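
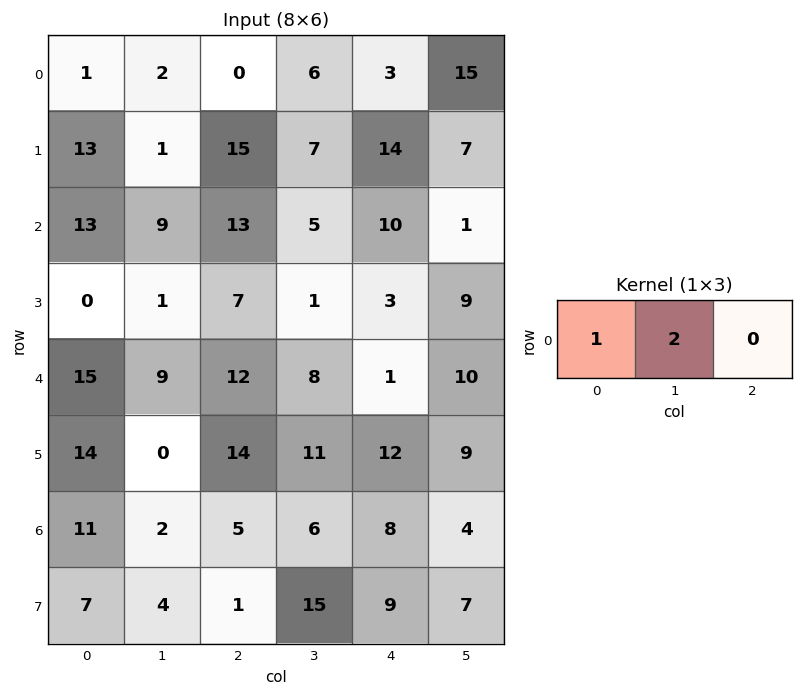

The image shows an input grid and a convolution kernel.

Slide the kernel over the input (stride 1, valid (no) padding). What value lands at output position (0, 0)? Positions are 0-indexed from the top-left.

The receptive field on the input at this output position is [1 2 0]. Elementwise product with the kernel and sum: 1·1 + 2·2.

5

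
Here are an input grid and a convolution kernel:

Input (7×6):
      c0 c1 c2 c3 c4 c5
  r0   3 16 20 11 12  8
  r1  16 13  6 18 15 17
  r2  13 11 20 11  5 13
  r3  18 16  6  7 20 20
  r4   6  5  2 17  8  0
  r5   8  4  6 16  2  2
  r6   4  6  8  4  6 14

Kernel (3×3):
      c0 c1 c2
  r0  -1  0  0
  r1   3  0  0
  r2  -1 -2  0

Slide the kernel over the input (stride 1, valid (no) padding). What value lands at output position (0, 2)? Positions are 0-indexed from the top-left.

-44

The receptive field on the input at this output position is [20 11 12 / 6 18 15 / 20 11 5]. Elementwise product with the kernel and sum: 20·-1 + 6·3 + 20·-1 + 11·-2.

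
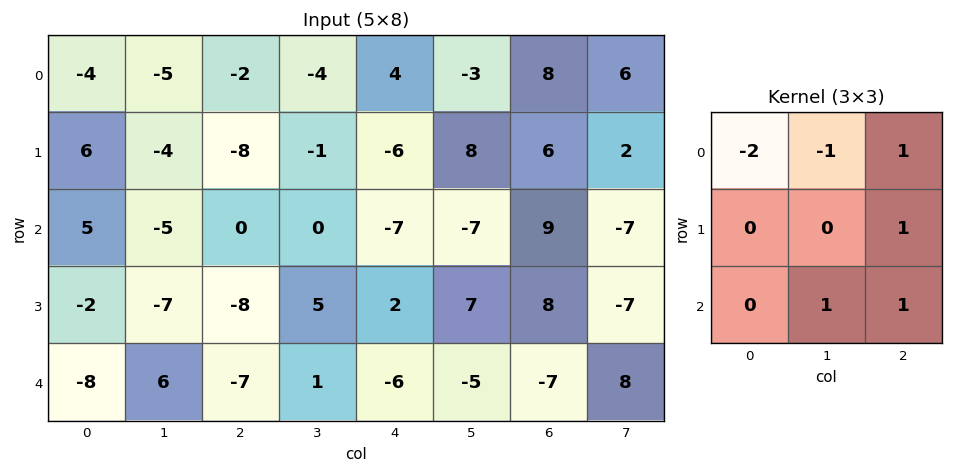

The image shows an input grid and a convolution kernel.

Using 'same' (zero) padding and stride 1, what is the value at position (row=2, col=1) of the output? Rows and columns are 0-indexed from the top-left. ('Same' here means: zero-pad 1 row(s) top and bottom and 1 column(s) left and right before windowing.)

-31

The receptive field on the zero-padded input at this output position is [6 -4 -8 / 5 -5 0 / -2 -7 -8]. Elementwise product with the kernel and sum: 6·-2 + -4·-1 + -8·1 + 0·1 + -7·1 + -8·1.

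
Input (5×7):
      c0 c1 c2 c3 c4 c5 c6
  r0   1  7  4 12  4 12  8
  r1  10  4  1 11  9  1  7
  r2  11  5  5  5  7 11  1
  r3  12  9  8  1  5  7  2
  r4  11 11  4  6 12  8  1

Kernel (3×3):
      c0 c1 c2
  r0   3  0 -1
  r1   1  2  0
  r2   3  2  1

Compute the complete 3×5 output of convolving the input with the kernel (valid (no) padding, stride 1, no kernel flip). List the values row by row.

Output[0,0]: The receptive field on the input at this output position is [1 7 4 / 10 4 1 / 11 5 5]. Elementwise product with the kernel and sum: 1·3 + 4·-1 + 10·1 + 4·2 + 11·3 + 5·2 + 5·1.

65 45 63 93 59
112 60 40 71 80
117 82 54 65 92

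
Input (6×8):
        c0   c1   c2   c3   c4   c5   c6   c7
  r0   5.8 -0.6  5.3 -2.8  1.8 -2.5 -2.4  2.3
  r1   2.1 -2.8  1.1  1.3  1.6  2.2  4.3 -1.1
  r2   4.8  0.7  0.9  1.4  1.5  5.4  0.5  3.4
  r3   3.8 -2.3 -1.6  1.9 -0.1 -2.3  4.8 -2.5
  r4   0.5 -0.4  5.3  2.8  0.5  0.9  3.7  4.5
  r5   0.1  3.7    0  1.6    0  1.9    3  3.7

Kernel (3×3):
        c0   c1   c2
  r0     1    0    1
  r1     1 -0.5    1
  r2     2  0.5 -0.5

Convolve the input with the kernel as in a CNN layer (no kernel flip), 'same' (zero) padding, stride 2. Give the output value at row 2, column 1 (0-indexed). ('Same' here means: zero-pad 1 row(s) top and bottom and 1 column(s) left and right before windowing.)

5.95

The receptive field on the zero-padded input at this output position is [-2.3 -1.6 1.9 / -0.4 5.3 2.8 / 3.7 0 1.6]. Elementwise product with the kernel and sum: -2.3·1 + 1.9·1 + -0.4·1 + 5.3·-0.5 + 2.8·1 + 3.7·2 + 0·0.5 + 1.6·-0.5.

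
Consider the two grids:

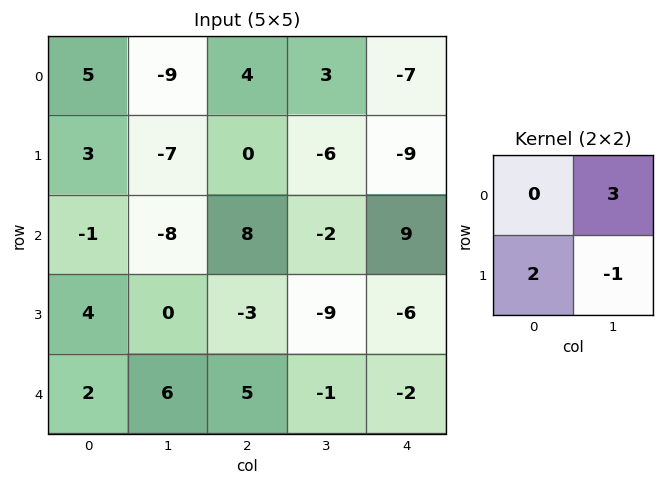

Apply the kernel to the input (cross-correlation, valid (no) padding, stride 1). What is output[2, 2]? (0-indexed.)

The receptive field on the input at this output position is [8 -2 / -3 -9]. Elementwise product with the kernel and sum: -2·3 + -3·2 + -9·-1.

-3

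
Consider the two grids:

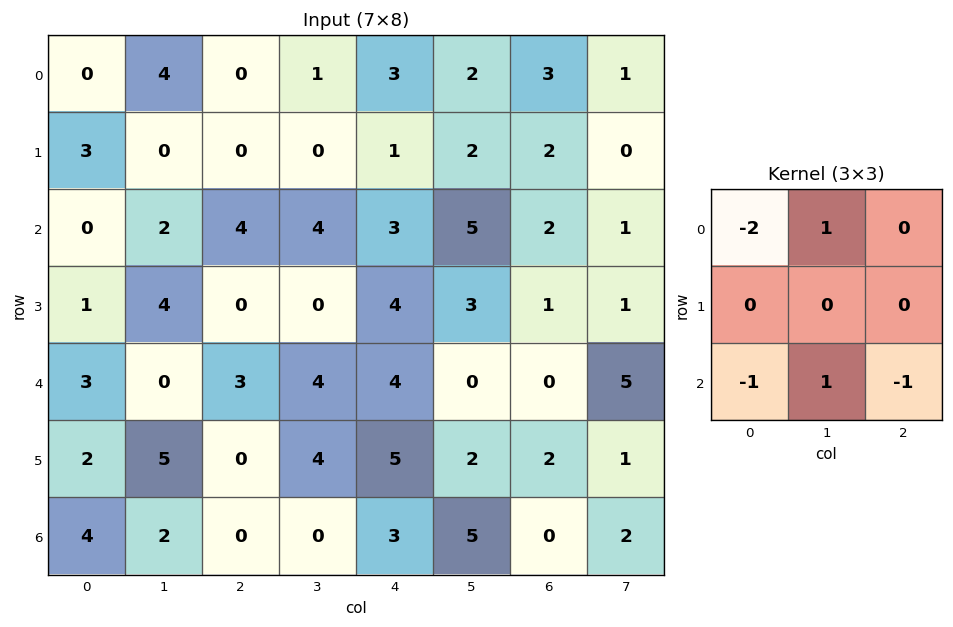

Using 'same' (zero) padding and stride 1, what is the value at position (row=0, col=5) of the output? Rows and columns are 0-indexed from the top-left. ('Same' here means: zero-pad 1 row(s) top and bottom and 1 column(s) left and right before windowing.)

The receptive field on the zero-padded input at this output position is [0 0 0 / 3 2 3 / 1 2 2]. Elementwise product with the kernel and sum: 0·-2 + 0·1 + 1·-1 + 2·1 + 2·-1.

-1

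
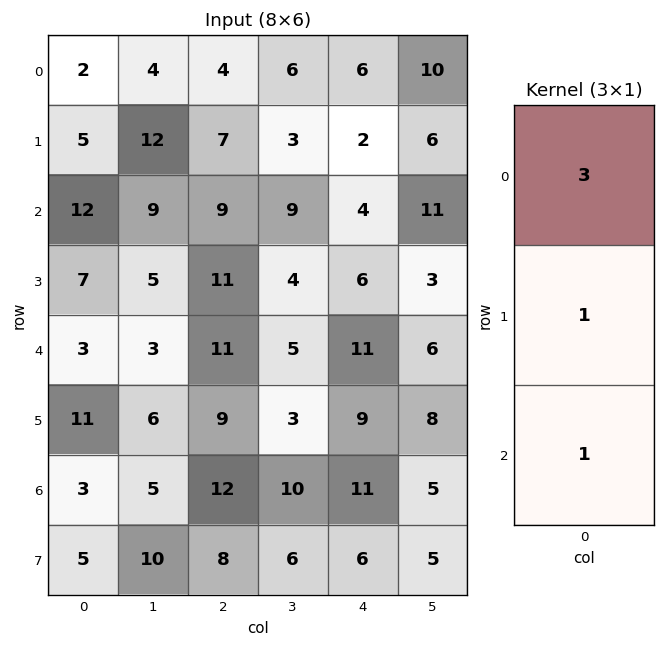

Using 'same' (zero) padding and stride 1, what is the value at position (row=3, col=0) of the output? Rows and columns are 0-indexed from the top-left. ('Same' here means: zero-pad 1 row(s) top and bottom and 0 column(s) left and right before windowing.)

The receptive field on the zero-padded input at this output position is [12 / 7 / 3]. Elementwise product with the kernel and sum: 12·3 + 7·1 + 3·1.

46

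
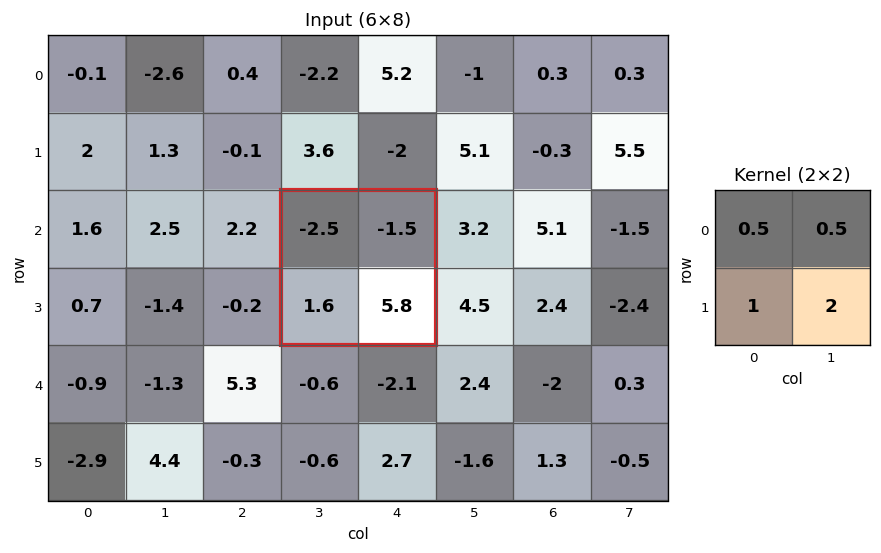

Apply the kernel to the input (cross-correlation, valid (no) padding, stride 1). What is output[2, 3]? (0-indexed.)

11.2

The receptive field on the input at this output position is [-2.5 -1.5 / 1.6 5.8]. Elementwise product with the kernel and sum: -2.5·0.5 + -1.5·0.5 + 1.6·1 + 5.8·2.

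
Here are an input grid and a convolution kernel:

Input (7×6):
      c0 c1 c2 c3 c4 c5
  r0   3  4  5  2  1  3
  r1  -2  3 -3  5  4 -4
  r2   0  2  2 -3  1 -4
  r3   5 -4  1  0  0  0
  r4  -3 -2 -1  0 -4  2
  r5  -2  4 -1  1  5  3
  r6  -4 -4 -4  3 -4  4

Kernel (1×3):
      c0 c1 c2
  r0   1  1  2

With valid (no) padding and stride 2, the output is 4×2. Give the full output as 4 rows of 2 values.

17 9
6 1
-7 -9
-16 -9

Output[0,0]: The receptive field on the input at this output position is [3 4 5]. Elementwise product with the kernel and sum: 3·1 + 4·1 + 5·2.
Output[0,1]: The receptive field on the input at this output position is [5 2 1]. Elementwise product with the kernel and sum: 5·1 + 2·1 + 1·2.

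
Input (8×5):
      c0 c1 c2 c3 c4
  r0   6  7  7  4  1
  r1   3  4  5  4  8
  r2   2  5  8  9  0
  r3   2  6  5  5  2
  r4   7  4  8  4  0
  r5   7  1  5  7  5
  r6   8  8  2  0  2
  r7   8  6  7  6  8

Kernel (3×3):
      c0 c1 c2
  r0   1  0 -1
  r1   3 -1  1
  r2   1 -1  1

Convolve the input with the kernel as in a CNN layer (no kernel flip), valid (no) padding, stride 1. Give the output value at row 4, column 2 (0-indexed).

25

The receptive field on the input at this output position is [8 4 0 / 5 7 5 / 2 0 2]. Elementwise product with the kernel and sum: 8·1 + 0·-1 + 5·3 + 7·-1 + 5·1 + 2·1 + 0·-1 + 2·1.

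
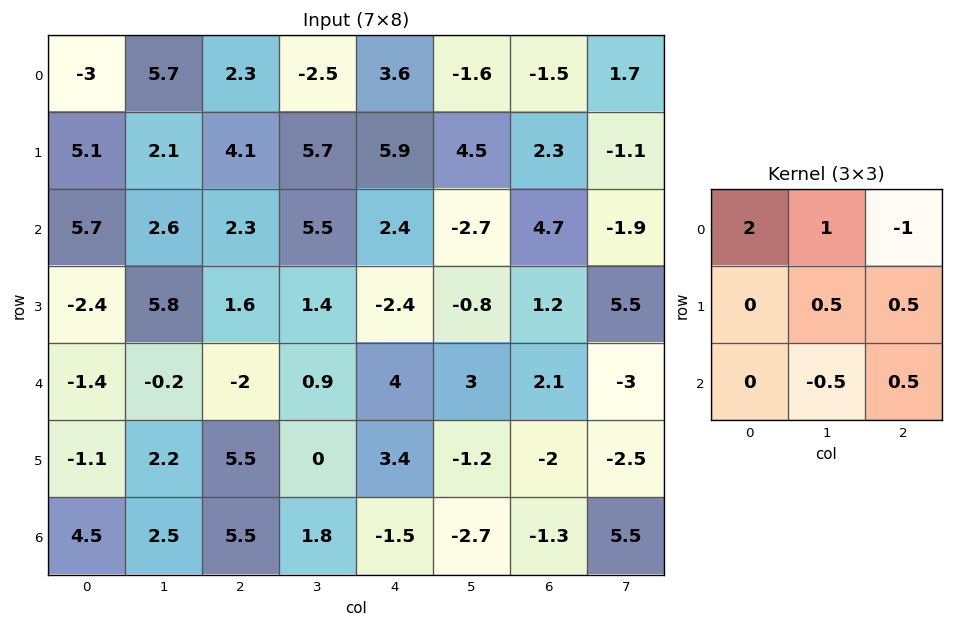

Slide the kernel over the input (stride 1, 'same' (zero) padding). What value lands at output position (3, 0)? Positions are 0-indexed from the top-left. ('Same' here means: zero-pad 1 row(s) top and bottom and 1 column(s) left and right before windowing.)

The receptive field on the zero-padded input at this output position is [0 5.7 2.6 / 0 -2.4 5.8 / 0 -1.4 -0.2]. Elementwise product with the kernel and sum: 0·2 + 5.7·1 + 2.6·-1 + -2.4·0.5 + 5.8·0.5 + -1.4·-0.5 + -0.2·0.5.

5.4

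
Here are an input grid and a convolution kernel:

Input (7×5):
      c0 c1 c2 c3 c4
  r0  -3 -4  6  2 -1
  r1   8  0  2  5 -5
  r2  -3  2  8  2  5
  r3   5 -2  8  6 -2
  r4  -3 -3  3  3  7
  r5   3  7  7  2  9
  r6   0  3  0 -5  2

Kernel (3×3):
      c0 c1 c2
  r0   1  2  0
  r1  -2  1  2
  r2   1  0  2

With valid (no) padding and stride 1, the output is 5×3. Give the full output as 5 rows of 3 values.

Output[0,0]: The receptive field on the input at this output position is [-3 -4 6 / 8 0 2 / -3 2 8]. Elementwise product with the kernel and sum: -3·1 + -4·2 + 8·-2 + 0·1 + 2·2 + -3·1 + 8·2.
Output[0,1]: The receptive field on the input at this output position is [-4 6 2 / 0 2 5 / 2 8 2]. Elementwise product with the kernel and sum: -4·1 + 6·2 + 0·-2 + 2·1 + 5·2 + 2·1 + 2·2.

-10 26 19
53 22 12
8 45 15
27 40 56
6 -7 19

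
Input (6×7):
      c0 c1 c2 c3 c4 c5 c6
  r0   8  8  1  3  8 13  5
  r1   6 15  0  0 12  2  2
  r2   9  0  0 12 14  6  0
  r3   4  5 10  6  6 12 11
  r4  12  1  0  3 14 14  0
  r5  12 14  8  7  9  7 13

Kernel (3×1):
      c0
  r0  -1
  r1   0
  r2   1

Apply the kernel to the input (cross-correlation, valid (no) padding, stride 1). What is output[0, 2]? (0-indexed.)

-1

The receptive field on the input at this output position is [1 / 0 / 0]. Elementwise product with the kernel and sum: 1·-1 + 0·1.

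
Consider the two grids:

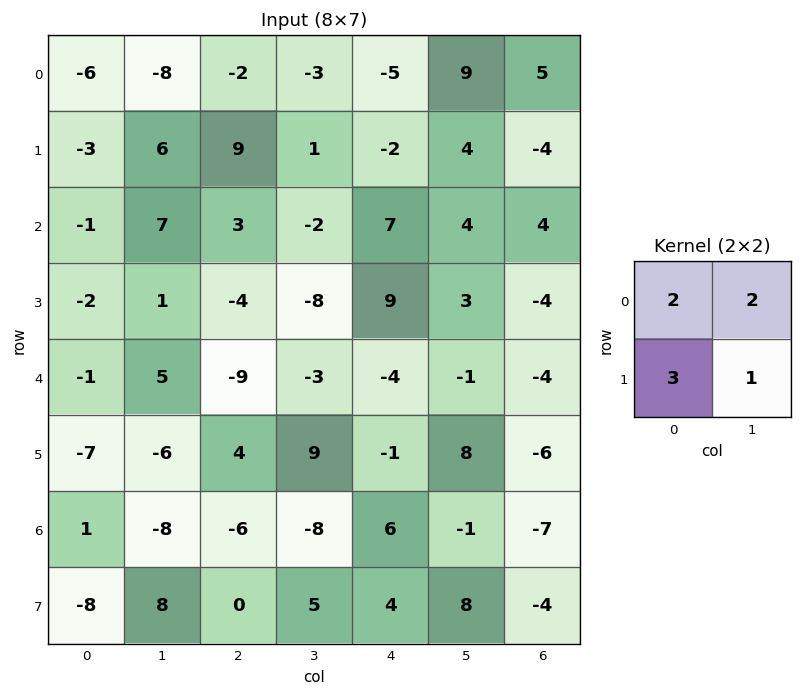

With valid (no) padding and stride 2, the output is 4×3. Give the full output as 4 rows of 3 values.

Output[0,0]: The receptive field on the input at this output position is [-6 -8 / -3 6]. Elementwise product with the kernel and sum: -6·2 + -8·2 + -3·3 + 6·1.

-31 18 6
7 -18 52
-19 -3 -5
-30 -23 30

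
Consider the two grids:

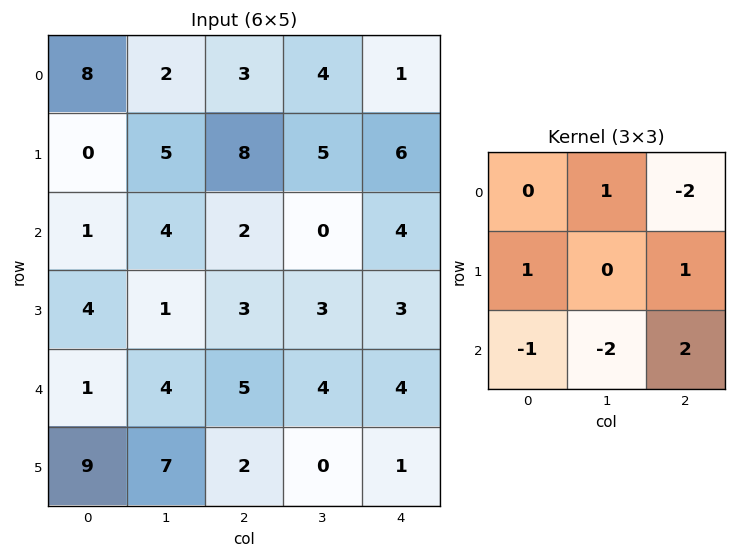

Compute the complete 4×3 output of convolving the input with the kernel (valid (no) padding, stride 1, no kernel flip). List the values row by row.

-1 -3 22
-8 1 -4
8 0 -7
-18 -6 6

Output[0,0]: The receptive field on the input at this output position is [8 2 3 / 0 5 8 / 1 4 2]. Elementwise product with the kernel and sum: 2·1 + 3·-2 + 0·1 + 8·1 + 1·-1 + 4·-2 + 2·2.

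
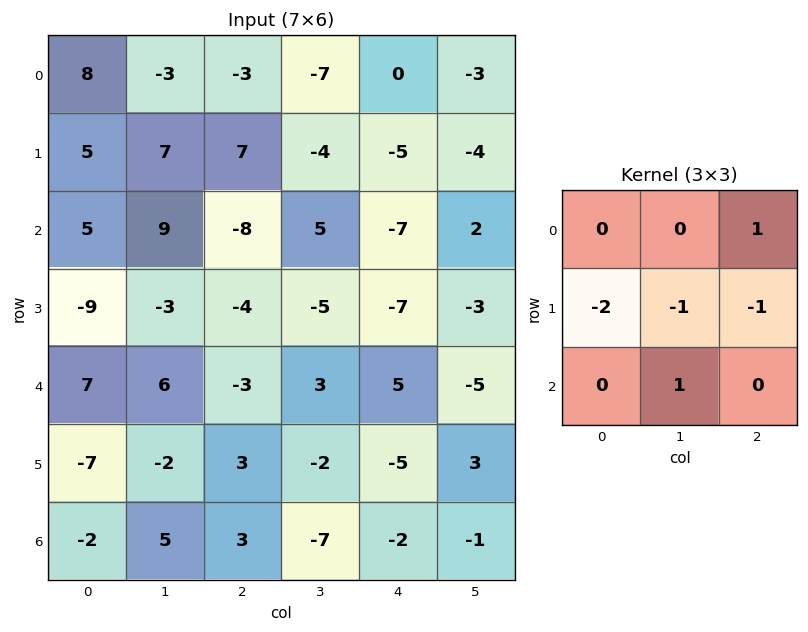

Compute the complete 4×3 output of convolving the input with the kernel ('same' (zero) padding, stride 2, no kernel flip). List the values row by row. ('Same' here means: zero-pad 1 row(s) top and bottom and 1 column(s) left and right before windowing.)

0 23 12
-16 -23 -16
-23 -14 -14
-5 -8 20

Output[0,0]: The receptive field on the zero-padded input at this output position is [0 0 0 / 0 8 -3 / 0 5 7]. Elementwise product with the kernel and sum: 0·1 + 0·-2 + 8·-1 + -3·-1 + 5·1.
Output[0,1]: The receptive field on the zero-padded input at this output position is [0 0 0 / -3 -3 -7 / 7 7 -4]. Elementwise product with the kernel and sum: 0·1 + -3·-2 + -3·-1 + -7·-1 + 7·1.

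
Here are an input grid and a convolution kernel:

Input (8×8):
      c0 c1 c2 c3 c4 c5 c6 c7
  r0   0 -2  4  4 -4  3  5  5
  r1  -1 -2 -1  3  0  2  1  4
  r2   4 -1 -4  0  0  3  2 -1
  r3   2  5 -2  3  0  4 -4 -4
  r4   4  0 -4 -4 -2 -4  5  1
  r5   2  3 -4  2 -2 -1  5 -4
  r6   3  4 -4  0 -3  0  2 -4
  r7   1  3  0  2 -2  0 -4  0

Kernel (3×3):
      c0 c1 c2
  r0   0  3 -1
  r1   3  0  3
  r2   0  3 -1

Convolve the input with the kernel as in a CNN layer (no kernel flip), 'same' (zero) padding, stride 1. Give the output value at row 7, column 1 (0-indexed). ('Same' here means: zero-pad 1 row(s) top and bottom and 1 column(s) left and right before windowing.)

19

The receptive field on the zero-padded input at this output position is [3 4 -4 / 1 3 0 / 0 0 0]. Elementwise product with the kernel and sum: 4·3 + -4·-1 + 1·3 + 0·3 + 0·3 + 0·-1.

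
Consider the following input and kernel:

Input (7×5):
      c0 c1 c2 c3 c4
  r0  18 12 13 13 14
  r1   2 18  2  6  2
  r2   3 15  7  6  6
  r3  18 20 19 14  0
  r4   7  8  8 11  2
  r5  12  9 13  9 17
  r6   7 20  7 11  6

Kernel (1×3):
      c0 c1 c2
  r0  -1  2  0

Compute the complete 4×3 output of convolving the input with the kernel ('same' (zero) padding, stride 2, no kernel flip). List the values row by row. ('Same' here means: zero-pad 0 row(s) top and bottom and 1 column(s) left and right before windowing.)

Output[0,0]: The receptive field on the zero-padded input at this output position is [0 18 12]. Elementwise product with the kernel and sum: 0·-1 + 18·2.
Output[0,1]: The receptive field on the zero-padded input at this output position is [12 13 13]. Elementwise product with the kernel and sum: 12·-1 + 13·2.

36 14 15
6 -1 6
14 8 -7
14 -6 1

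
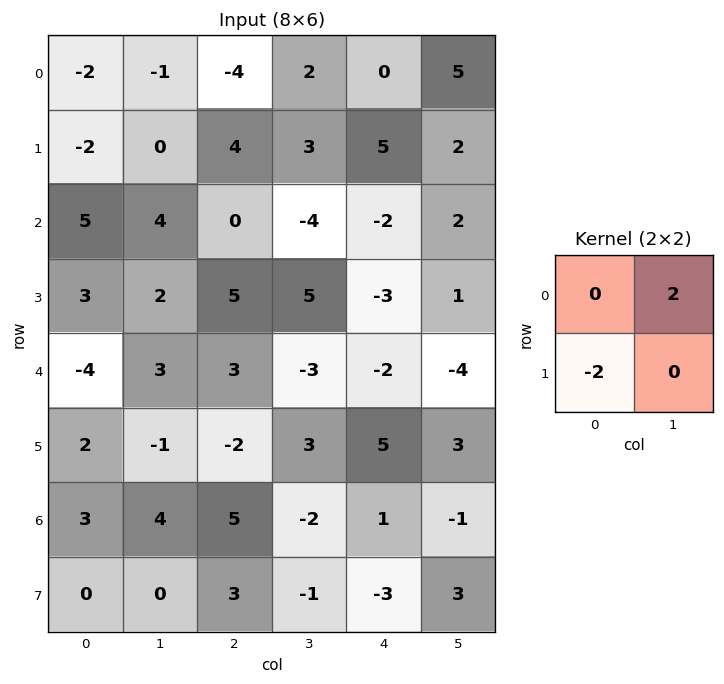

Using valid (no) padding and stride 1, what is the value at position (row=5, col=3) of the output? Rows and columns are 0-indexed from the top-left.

14

The receptive field on the input at this output position is [3 5 / -2 1]. Elementwise product with the kernel and sum: 5·2 + -2·-2.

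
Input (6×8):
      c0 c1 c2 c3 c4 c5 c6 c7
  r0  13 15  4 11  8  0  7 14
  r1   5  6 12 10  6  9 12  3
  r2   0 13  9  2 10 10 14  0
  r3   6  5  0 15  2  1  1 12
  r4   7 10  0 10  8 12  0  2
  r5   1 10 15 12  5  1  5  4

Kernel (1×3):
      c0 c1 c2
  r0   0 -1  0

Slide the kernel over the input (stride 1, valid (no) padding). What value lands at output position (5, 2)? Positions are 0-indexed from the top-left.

-12

The receptive field on the input at this output position is [15 12 5]. Elementwise product with the kernel and sum: 12·-1.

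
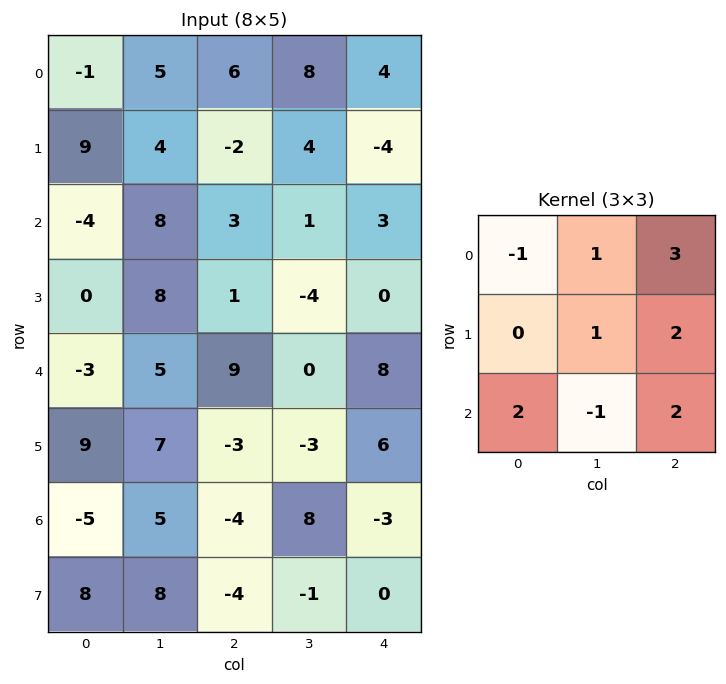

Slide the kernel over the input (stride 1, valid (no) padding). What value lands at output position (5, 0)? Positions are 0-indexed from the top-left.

The receptive field on the input at this output position is [9 7 -3 / -5 5 -4 / 8 8 -4]. Elementwise product with the kernel and sum: 9·-1 + 7·1 + -3·3 + 5·1 + -4·2 + 8·2 + 8·-1 + -4·2.

-14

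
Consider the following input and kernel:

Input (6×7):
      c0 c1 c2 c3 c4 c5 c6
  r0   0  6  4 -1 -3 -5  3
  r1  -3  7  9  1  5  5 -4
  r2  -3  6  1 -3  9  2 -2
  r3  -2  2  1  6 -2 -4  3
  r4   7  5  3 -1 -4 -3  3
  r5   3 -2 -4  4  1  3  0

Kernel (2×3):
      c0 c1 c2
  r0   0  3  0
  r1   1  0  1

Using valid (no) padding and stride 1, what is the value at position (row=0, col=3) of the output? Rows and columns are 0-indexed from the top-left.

-3

The receptive field on the input at this output position is [-1 -3 -5 / 1 5 5]. Elementwise product with the kernel and sum: -3·3 + 1·1 + 5·1.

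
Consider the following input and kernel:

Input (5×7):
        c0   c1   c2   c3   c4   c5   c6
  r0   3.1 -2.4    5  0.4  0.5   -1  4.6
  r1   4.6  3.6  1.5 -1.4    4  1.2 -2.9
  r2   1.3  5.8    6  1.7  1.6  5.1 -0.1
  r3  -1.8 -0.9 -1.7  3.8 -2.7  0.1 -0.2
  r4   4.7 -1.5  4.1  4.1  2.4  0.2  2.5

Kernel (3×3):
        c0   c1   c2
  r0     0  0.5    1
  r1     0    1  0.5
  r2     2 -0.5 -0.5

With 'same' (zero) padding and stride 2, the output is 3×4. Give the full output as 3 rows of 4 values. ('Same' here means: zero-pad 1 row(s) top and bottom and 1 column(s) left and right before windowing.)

Output[0,0]: The receptive field on the zero-padded input at this output position is [0 0 0 / 0 3.1 -2.4 / 0 4.6 3.6]. Elementwise product with the kernel and sum: 0·0.5 + 0·1 + 3.1·1 + -2.4·0.5 + 0·2 + 4.6·-0.5 + 3.6·-0.5.
Output[0,1]: The receptive field on the zero-padded input at this output position is [0 0 0 / -2.4 5 0.4 / 3.6 1.5 -1.4]. Elementwise product with the kernel and sum: 0·0.5 + 0·1 + 5·1 + 0.4·0.5 + 3.6·2 + 1.5·-0.5 + -1.4·-0.5.

-2.2 12.35 -5.4 8.45
11.45 3.35 16.25 -1.25
2.15 9.1 1.25 2.4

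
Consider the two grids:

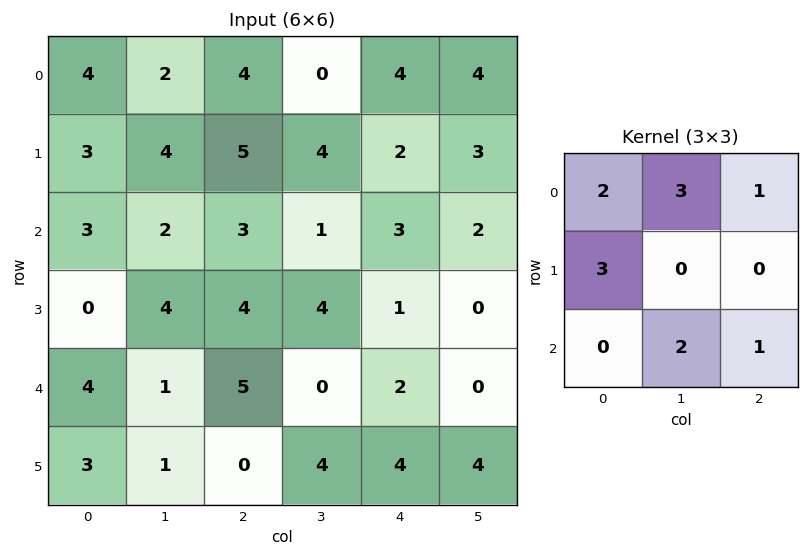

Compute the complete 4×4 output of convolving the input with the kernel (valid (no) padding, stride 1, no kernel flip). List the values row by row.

34 35 32 36
44 45 42 22
22 36 26 29
30 31 48 23

Output[0,0]: The receptive field on the input at this output position is [4 2 4 / 3 4 5 / 3 2 3]. Elementwise product with the kernel and sum: 4·2 + 2·3 + 4·1 + 3·3 + 2·2 + 3·1.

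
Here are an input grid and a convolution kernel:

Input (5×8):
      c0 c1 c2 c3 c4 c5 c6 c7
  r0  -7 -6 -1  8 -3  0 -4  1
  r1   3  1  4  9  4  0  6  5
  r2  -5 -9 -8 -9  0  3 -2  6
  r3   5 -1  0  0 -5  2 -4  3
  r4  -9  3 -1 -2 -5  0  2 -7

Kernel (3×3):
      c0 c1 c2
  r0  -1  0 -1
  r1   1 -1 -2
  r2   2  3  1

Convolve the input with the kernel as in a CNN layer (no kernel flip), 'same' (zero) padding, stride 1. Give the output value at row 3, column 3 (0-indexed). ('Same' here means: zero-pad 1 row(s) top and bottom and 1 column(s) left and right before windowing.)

5

The receptive field on the zero-padded input at this output position is [-8 -9 0 / 0 0 -5 / -1 -2 -5]. Elementwise product with the kernel and sum: -8·-1 + 0·-1 + 0·1 + 0·-1 + -5·-2 + -1·2 + -2·3 + -5·1.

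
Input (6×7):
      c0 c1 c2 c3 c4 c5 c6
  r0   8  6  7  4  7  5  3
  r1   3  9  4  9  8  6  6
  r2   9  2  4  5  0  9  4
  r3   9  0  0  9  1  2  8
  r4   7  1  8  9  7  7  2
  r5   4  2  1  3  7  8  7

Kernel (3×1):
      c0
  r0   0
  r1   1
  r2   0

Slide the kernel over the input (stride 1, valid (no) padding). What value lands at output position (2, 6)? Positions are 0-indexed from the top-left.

The receptive field on the input at this output position is [4 / 8 / 2]. Elementwise product with the kernel and sum: 8·1.

8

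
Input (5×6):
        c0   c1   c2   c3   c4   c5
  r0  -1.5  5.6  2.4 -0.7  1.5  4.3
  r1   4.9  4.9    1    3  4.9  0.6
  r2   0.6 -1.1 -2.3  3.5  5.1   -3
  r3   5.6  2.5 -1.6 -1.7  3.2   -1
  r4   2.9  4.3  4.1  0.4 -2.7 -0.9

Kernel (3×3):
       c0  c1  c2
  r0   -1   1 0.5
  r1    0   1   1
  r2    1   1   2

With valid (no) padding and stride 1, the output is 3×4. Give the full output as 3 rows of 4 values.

Output[0,0]: The receptive field on the input at this output position is [-1.5 5.6 2.4 / 4.9 4.9 1 / 0.6 -1.1 -2.3]. Elementwise product with the kernel and sum: -1.5·-1 + 5.6·1 + 2.4·0.5 + 4.9·1 + 1·1 + 0.6·1 + -1.1·1 + -2.3·2.
Output[0,1]: The receptive field on the input at this output position is [5.6 2.4 -0.7 / 4.9 1 3 / -1.1 -2.3 3.5]. Elementwise product with the kernel and sum: 5.6·-1 + 2.4·1 + -0.7·0.5 + 1·1 + 3·1 + -1.1·1 + -2.3·1 + 3.5·2.

9.1 4.05 16.95 12.45
2 -3.7 16.15 3.8
13.45 6.45 8.95 -1.8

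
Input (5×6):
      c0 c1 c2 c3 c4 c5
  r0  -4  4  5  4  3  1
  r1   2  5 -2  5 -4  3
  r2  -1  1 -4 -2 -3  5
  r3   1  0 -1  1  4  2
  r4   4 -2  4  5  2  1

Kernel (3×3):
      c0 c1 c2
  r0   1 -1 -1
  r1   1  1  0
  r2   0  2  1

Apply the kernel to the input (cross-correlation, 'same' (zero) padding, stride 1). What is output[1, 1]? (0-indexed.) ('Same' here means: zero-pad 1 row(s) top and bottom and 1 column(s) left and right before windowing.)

The receptive field on the zero-padded input at this output position is [-4 4 5 / 2 5 -2 / -1 1 -4]. Elementwise product with the kernel and sum: -4·1 + 4·-1 + 5·-1 + 2·1 + 5·1 + 1·2 + -4·1.

-8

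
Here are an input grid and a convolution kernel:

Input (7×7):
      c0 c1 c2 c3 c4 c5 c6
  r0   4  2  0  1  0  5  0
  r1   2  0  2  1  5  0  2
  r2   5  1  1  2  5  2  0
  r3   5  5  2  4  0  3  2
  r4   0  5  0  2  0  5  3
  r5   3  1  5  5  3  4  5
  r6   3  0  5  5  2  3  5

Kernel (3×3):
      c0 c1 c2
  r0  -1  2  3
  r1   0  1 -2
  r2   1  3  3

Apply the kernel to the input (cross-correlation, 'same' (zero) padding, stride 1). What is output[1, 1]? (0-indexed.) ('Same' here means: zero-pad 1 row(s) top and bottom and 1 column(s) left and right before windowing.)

The receptive field on the zero-padded input at this output position is [4 2 0 / 2 0 2 / 5 1 1]. Elementwise product with the kernel and sum: 4·-1 + 2·2 + 0·3 + 0·1 + 2·-2 + 5·1 + 1·3 + 1·3.

7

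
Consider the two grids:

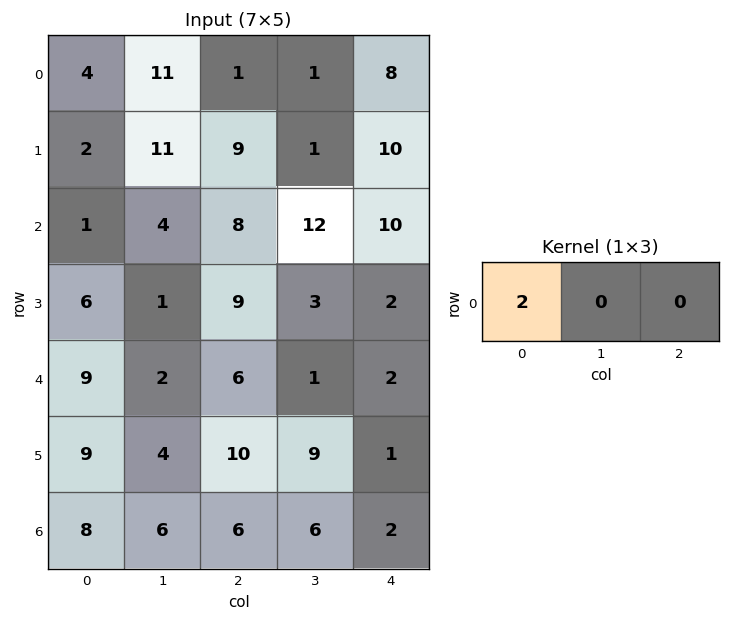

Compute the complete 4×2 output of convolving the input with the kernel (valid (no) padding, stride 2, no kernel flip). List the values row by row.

8 2
2 16
18 12
16 12

Output[0,0]: The receptive field on the input at this output position is [4 11 1]. Elementwise product with the kernel and sum: 4·2.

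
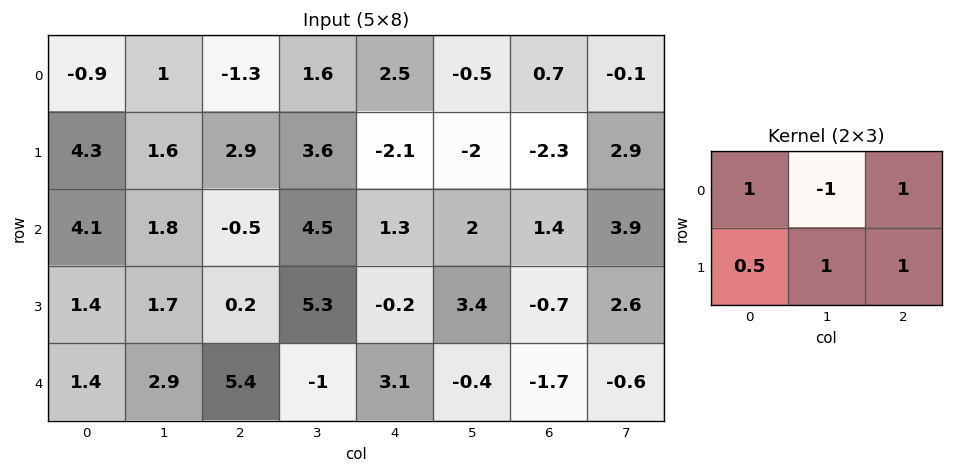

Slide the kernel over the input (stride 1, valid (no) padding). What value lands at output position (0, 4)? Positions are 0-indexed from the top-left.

The receptive field on the input at this output position is [2.5 -0.5 0.7 / -2.1 -2 -2.3]. Elementwise product with the kernel and sum: 2.5·1 + -0.5·-1 + 0.7·1 + -2.1·0.5 + -2·1 + -2.3·1.

-1.65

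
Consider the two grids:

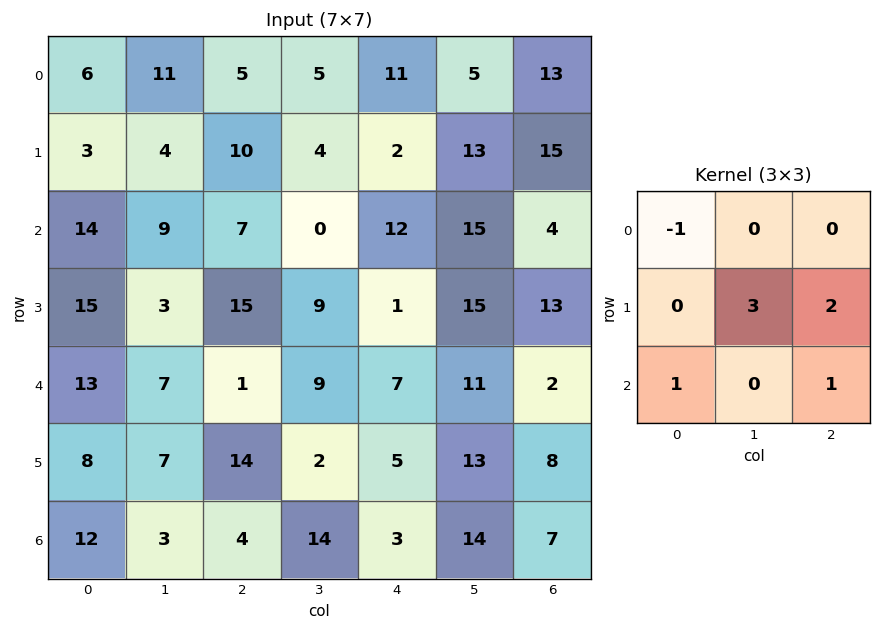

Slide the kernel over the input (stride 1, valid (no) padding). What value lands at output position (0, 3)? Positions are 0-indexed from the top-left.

The receptive field on the input at this output position is [5 11 5 / 4 2 13 / 0 12 15]. Elementwise product with the kernel and sum: 5·-1 + 2·3 + 13·2 + 0·1 + 15·1.

42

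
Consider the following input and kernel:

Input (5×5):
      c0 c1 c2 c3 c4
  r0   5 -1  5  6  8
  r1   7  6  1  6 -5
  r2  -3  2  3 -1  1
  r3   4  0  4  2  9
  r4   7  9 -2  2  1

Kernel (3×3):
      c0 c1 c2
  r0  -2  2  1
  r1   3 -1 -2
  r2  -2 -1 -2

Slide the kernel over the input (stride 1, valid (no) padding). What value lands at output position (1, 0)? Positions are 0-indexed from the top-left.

-34

The receptive field on the input at this output position is [7 6 1 / -3 2 3 / 4 0 4]. Elementwise product with the kernel and sum: 7·-2 + 6·2 + 1·1 + -3·3 + 2·-1 + 3·-2 + 4·-2 + 0·-1 + 4·-2.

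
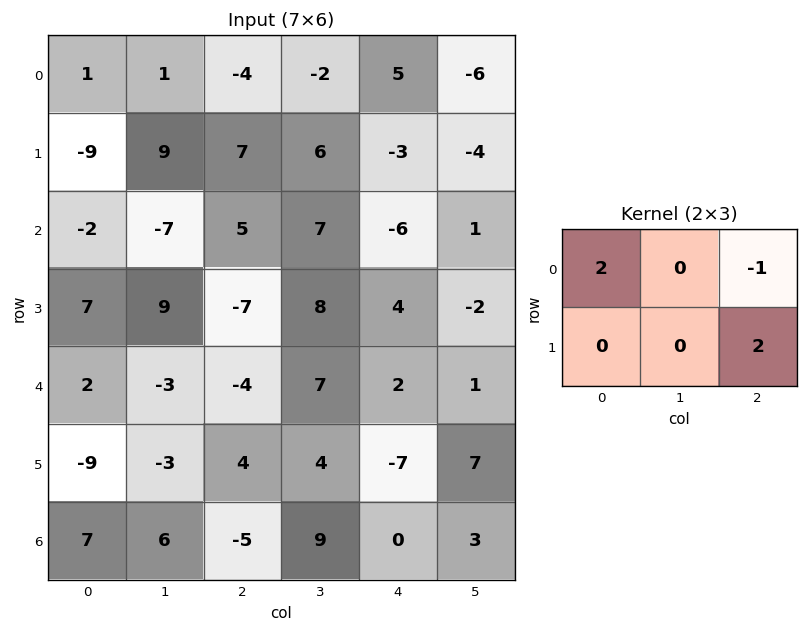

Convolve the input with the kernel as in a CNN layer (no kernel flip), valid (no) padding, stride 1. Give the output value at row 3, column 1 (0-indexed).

The receptive field on the input at this output position is [9 -7 8 / -3 -4 7]. Elementwise product with the kernel and sum: 9·2 + 8·-1 + 7·2.

24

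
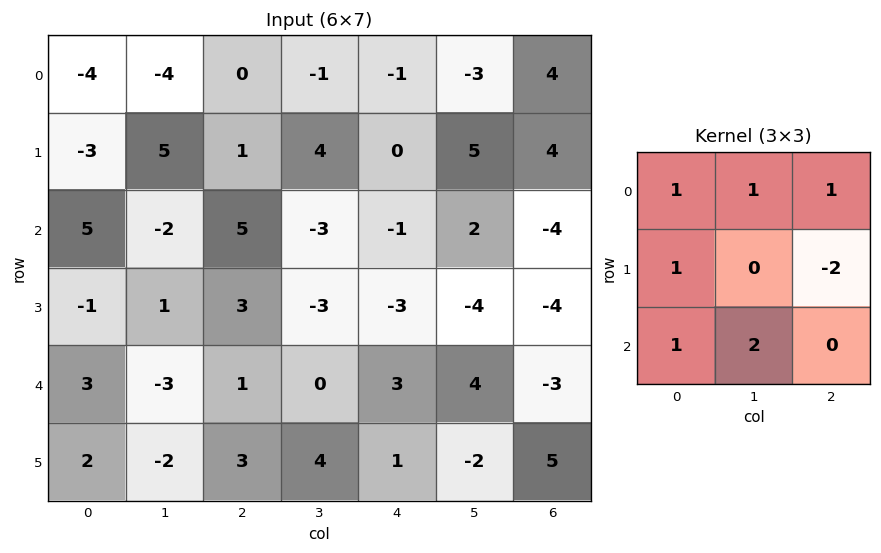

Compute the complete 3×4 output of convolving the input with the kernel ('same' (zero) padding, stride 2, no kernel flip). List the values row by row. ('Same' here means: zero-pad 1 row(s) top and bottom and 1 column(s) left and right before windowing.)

2 5 9 10
4 21 -7 -1
10 2 -12 4

Output[0,0]: The receptive field on the zero-padded input at this output position is [0 0 0 / 0 -4 -4 / 0 -3 5]. Elementwise product with the kernel and sum: 0·1 + 0·1 + 0·1 + 0·1 + -4·-2 + 0·1 + -3·2.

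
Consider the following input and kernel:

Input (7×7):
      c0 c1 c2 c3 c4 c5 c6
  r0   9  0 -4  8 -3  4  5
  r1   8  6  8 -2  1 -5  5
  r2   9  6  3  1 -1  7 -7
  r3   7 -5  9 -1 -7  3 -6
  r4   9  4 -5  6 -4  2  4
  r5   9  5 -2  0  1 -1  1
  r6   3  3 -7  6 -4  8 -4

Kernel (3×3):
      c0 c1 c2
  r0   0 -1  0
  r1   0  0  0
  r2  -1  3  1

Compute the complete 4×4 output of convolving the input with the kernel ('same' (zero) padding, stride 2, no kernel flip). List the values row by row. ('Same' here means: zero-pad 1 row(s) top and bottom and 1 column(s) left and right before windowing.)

Output[0,0]: The receptive field on the zero-padded input at this output position is [0 0 0 / 0 9 0 / 0 8 6]. Elementwise product with the kernel and sum: 0·-1 + 0·-1 + 8·3 + 6·1.

30 16 0 20
8 23 -18 -26
25 -20 9 10
-9 2 -1 -1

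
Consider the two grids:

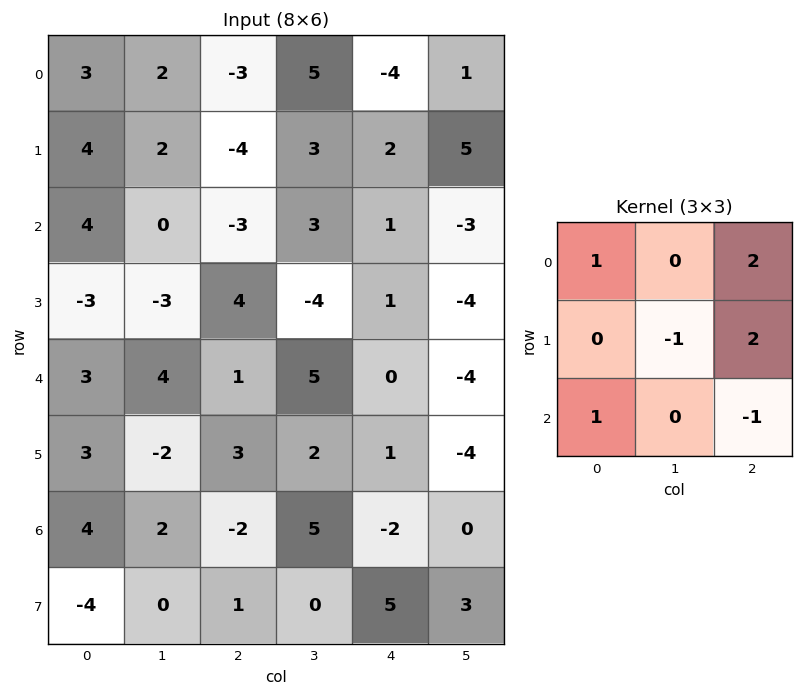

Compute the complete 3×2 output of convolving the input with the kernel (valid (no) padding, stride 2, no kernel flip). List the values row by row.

Output[0,0]: The receptive field on the input at this output position is [3 2 -3 / 4 2 -4 / 4 0 -3]. Elementwise product with the kernel and sum: 3·1 + -3·2 + 2·-1 + -4·2 + 4·1 + -3·-1.

-6 -14
11 6
19 1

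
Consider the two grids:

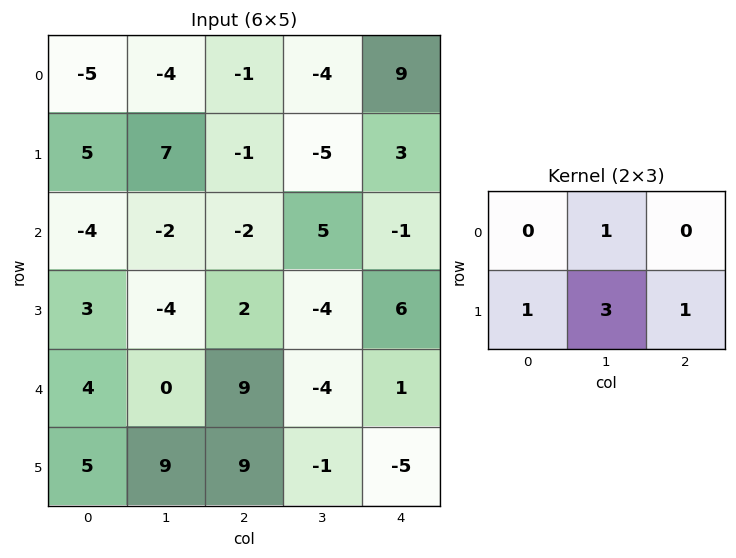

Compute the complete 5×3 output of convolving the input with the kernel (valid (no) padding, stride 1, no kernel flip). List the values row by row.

Output[0,0]: The receptive field on the input at this output position is [-5 -4 -1 / 5 7 -1]. Elementwise product with the kernel and sum: -4·1 + 5·1 + 7·3 + -1·1.
Output[0,1]: The receptive field on the input at this output position is [-4 -1 -4 / 7 -1 -5]. Elementwise product with the kernel and sum: -1·1 + 7·1 + -1·3 + -5·1.

21 -2 -17
-5 -4 7
-9 -4 1
9 25 -6
41 44 -3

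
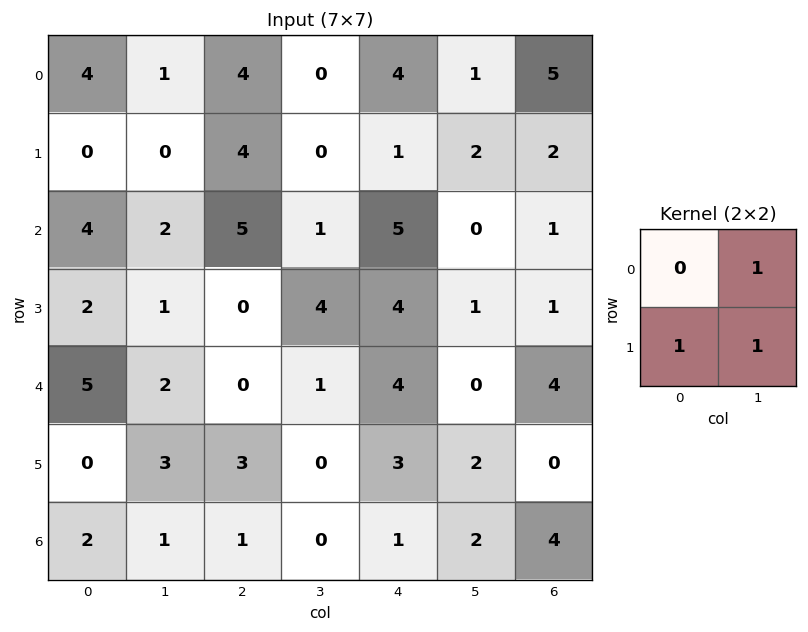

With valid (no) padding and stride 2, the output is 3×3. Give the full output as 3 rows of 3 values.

1 4 4
5 5 5
5 4 5

Output[0,0]: The receptive field on the input at this output position is [4 1 / 0 0]. Elementwise product with the kernel and sum: 1·1 + 0·1 + 0·1.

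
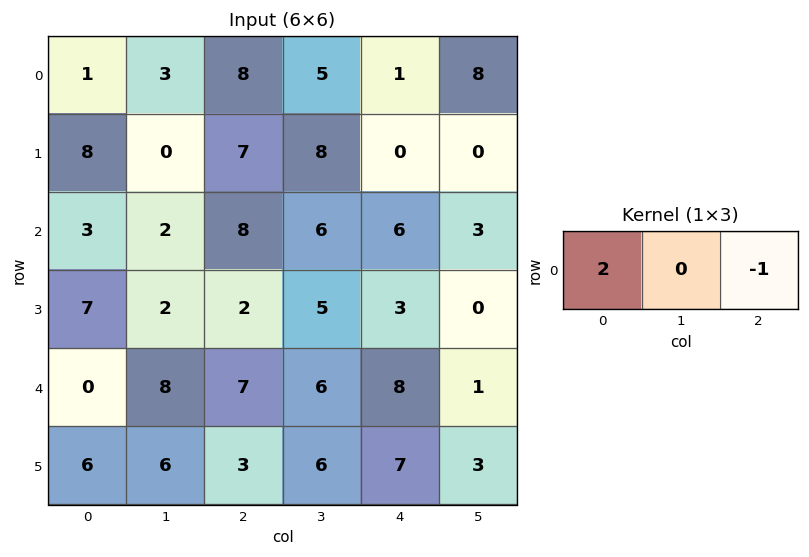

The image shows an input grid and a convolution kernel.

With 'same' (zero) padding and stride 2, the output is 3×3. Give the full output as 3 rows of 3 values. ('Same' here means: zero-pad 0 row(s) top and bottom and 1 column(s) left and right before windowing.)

Output[0,0]: The receptive field on the zero-padded input at this output position is [0 1 3]. Elementwise product with the kernel and sum: 0·2 + 3·-1.

-3 1 2
-2 -2 9
-8 10 11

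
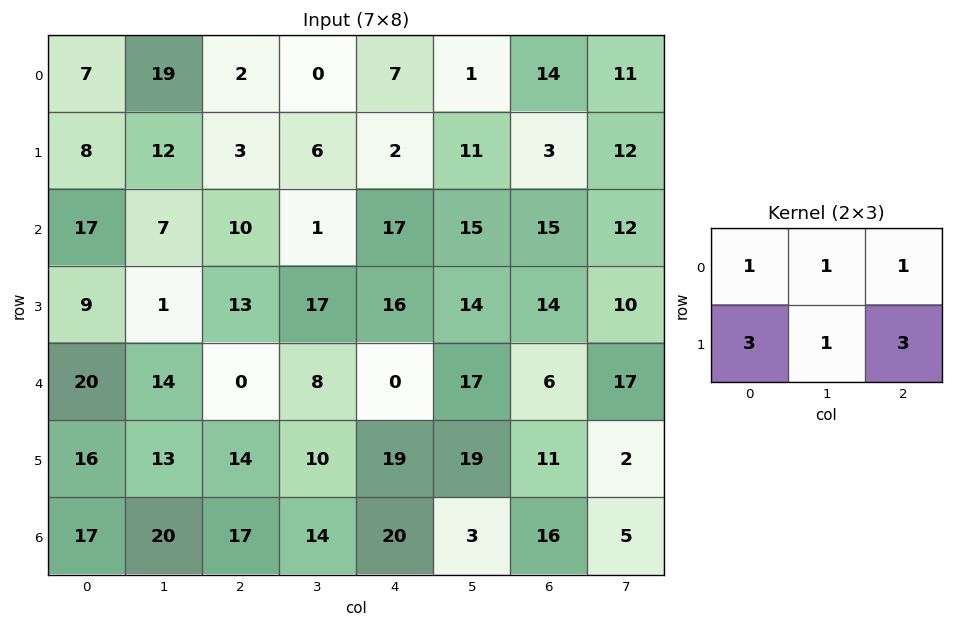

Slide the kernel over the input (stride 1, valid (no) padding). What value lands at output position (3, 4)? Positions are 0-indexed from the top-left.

79

The receptive field on the input at this output position is [16 14 14 / 0 17 6]. Elementwise product with the kernel and sum: 16·1 + 14·1 + 14·1 + 0·3 + 17·1 + 6·3.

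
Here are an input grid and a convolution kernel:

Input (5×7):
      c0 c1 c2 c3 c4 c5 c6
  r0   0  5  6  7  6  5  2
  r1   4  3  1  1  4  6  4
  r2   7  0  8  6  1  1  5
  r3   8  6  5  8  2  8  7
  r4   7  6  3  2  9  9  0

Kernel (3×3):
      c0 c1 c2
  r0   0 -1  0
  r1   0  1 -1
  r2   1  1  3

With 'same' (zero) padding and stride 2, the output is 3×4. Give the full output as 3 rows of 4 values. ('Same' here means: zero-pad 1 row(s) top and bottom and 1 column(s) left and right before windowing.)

8 6 24 12
29 36 30 16
-7 -4 -2 -7

Output[0,0]: The receptive field on the zero-padded input at this output position is [0 0 0 / 0 0 5 / 0 4 3]. Elementwise product with the kernel and sum: 0·-1 + 0·1 + 5·-1 + 0·1 + 4·1 + 3·3.
Output[0,1]: The receptive field on the zero-padded input at this output position is [0 0 0 / 5 6 7 / 3 1 1]. Elementwise product with the kernel and sum: 0·-1 + 6·1 + 7·-1 + 3·1 + 1·1 + 1·3.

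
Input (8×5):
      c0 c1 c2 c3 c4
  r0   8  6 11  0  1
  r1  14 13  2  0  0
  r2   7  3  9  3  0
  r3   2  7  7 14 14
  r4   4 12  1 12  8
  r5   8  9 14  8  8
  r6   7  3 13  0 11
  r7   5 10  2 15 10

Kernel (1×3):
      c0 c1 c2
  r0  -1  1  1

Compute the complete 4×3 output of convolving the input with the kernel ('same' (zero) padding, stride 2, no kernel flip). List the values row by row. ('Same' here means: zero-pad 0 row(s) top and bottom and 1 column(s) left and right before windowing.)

14 5 1
10 9 -3
16 1 -4
10 10 11

Output[0,0]: The receptive field on the zero-padded input at this output position is [0 8 6]. Elementwise product with the kernel and sum: 0·-1 + 8·1 + 6·1.
Output[0,1]: The receptive field on the zero-padded input at this output position is [6 11 0]. Elementwise product with the kernel and sum: 6·-1 + 11·1 + 0·1.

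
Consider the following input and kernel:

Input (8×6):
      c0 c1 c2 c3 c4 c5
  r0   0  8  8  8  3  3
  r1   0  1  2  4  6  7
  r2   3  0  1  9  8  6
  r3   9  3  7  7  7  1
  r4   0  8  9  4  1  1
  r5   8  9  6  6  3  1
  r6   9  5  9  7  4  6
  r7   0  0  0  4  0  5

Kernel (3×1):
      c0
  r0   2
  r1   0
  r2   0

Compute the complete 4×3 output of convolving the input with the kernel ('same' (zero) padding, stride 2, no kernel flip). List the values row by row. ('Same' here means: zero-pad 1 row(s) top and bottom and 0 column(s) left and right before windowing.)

Output[0,0]: The receptive field on the zero-padded input at this output position is [0 / 0 / 0]. Elementwise product with the kernel and sum: 0·2.

0 0 0
0 4 12
18 14 14
16 12 6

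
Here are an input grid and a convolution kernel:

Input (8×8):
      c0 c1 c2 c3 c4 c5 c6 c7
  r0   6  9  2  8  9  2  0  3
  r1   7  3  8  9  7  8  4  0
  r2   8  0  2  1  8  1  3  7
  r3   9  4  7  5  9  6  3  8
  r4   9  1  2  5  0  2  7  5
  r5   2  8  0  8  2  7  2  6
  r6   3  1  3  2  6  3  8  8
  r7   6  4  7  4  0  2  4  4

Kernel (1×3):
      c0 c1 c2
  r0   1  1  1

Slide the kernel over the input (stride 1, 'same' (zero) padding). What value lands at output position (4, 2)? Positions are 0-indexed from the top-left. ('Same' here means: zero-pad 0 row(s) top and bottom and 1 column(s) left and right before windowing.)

8

The receptive field on the zero-padded input at this output position is [1 2 5]. Elementwise product with the kernel and sum: 1·1 + 2·1 + 5·1.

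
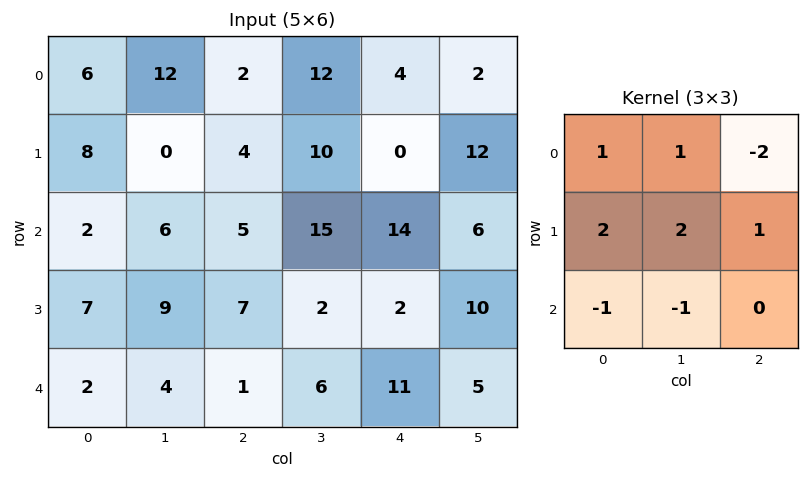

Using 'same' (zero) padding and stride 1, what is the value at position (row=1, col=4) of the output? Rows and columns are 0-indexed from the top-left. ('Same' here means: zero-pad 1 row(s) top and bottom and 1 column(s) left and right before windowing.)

The receptive field on the zero-padded input at this output position is [12 4 2 / 10 0 12 / 15 14 6]. Elementwise product with the kernel and sum: 12·1 + 4·1 + 2·-2 + 10·2 + 0·2 + 12·1 + 15·-1 + 14·-1.

15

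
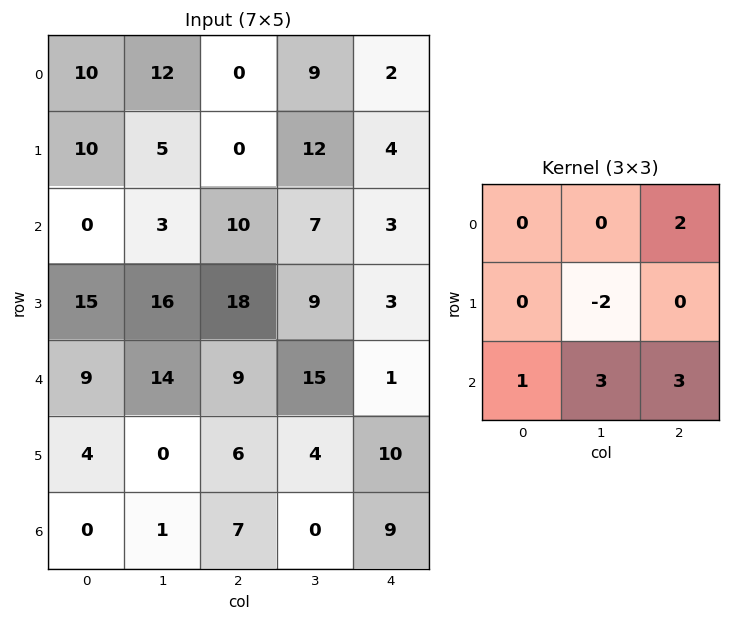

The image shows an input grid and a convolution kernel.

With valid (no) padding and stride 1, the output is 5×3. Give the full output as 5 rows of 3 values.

29 72 20
111 101 48
66 64 45
30 30 24
42 40 28

Output[0,0]: The receptive field on the input at this output position is [10 12 0 / 10 5 0 / 0 3 10]. Elementwise product with the kernel and sum: 0·2 + 5·-2 + 0·1 + 3·3 + 10·3.
Output[0,1]: The receptive field on the input at this output position is [12 0 9 / 5 0 12 / 3 10 7]. Elementwise product with the kernel and sum: 9·2 + 0·-2 + 3·1 + 10·3 + 7·3.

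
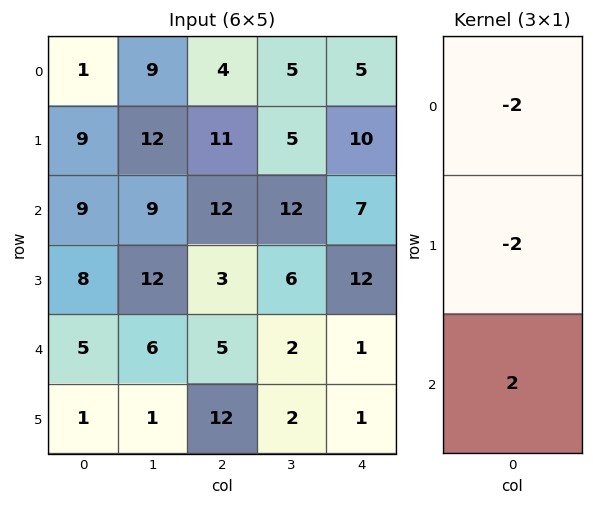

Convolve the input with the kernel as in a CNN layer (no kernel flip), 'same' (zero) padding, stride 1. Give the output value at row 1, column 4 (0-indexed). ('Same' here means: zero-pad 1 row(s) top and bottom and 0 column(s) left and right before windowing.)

The receptive field on the zero-padded input at this output position is [5 / 10 / 7]. Elementwise product with the kernel and sum: 5·-2 + 10·-2 + 7·2.

-16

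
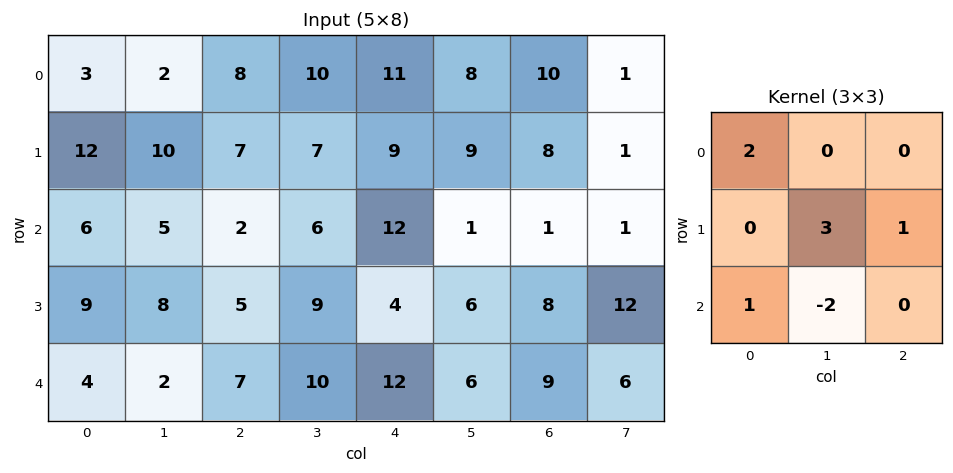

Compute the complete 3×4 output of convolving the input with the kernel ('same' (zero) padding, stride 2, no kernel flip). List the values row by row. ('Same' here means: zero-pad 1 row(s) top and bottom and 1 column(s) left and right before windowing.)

Output[0,0]: The receptive field on the zero-padded input at this output position is [0 0 0 / 0 3 2 / 0 12 10]. Elementwise product with the kernel and sum: 0·2 + 3·3 + 2·1 + 0·1 + 12·-2.
Output[0,1]: The receptive field on the zero-padded input at this output position is [0 0 0 / 2 8 10 / 10 7 7]. Elementwise product with the kernel and sum: 0·2 + 8·3 + 10·1 + 10·1 + 7·-2.

-13 30 30 24
5 30 52 12
14 47 60 45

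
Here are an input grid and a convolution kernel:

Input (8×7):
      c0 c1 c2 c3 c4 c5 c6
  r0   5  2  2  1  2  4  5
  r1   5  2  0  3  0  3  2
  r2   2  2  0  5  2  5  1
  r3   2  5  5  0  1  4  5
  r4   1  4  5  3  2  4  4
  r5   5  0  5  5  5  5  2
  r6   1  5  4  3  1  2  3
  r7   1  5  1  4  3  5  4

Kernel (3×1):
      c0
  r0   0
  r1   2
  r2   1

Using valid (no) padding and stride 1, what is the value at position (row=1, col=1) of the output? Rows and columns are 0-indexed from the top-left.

The receptive field on the input at this output position is [2 / 2 / 5]. Elementwise product with the kernel and sum: 2·2 + 5·1.

9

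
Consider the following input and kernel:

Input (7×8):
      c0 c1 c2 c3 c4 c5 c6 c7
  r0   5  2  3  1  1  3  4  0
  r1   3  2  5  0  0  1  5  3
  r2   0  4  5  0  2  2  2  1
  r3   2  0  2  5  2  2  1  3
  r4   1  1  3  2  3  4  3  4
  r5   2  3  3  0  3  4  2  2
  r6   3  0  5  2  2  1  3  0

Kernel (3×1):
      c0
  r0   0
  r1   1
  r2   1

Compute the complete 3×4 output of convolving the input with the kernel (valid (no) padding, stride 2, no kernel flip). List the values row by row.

3 10 2 7
3 5 5 4
5 8 5 5

Output[0,0]: The receptive field on the input at this output position is [5 / 3 / 0]. Elementwise product with the kernel and sum: 3·1 + 0·1.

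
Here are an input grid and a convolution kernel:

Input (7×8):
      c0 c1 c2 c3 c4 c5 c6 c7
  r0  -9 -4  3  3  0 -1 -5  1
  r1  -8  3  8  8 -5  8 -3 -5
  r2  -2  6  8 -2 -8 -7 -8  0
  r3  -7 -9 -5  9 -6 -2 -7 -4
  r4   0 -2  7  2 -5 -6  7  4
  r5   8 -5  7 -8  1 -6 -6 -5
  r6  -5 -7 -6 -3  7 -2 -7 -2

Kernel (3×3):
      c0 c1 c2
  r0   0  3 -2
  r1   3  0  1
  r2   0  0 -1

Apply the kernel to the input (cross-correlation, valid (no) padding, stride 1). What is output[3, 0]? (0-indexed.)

The receptive field on the input at this output position is [-7 -9 -5 / 0 -2 7 / 8 -5 7]. Elementwise product with the kernel and sum: -9·3 + -5·-2 + 0·3 + 7·1 + 7·-1.

-17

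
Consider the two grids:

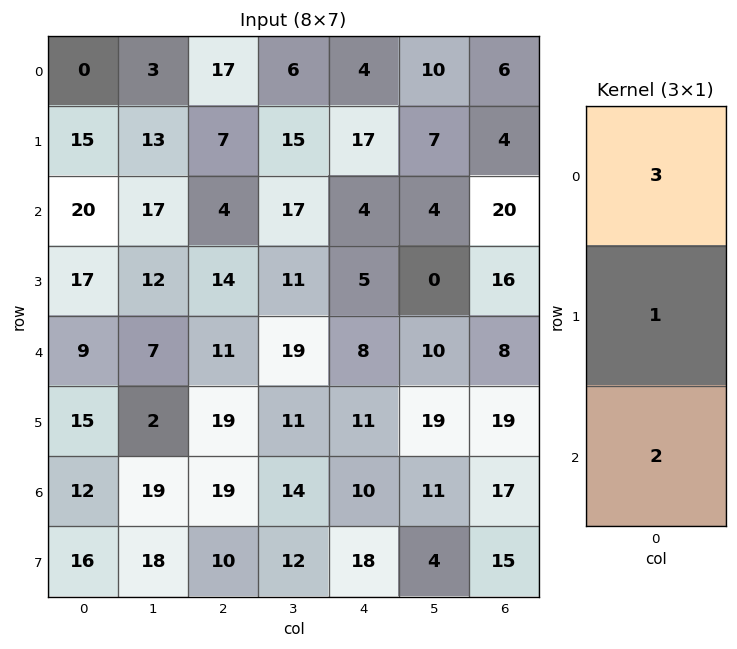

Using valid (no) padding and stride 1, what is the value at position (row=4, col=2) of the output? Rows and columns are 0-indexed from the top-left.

The receptive field on the input at this output position is [11 / 19 / 19]. Elementwise product with the kernel and sum: 11·3 + 19·1 + 19·2.

90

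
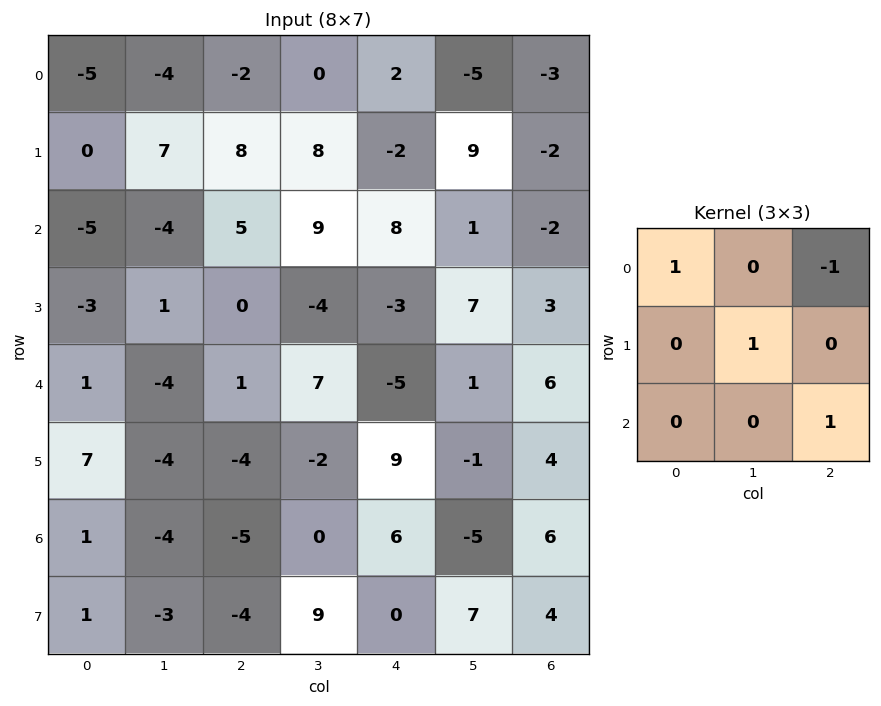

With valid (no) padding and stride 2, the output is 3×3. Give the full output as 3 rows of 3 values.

9 12 12
-8 -12 23
-9 10 -6

Output[0,0]: The receptive field on the input at this output position is [-5 -4 -2 / 0 7 8 / -5 -4 5]. Elementwise product with the kernel and sum: -5·1 + -2·-1 + 7·1 + 5·1.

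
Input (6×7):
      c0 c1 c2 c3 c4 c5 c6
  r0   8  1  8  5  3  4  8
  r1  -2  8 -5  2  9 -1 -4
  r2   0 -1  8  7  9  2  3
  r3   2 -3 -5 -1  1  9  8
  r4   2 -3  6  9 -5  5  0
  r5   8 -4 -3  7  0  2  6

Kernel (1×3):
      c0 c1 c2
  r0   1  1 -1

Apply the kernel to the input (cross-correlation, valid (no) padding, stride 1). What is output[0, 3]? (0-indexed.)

4

The receptive field on the input at this output position is [5 3 4]. Elementwise product with the kernel and sum: 5·1 + 3·1 + 4·-1.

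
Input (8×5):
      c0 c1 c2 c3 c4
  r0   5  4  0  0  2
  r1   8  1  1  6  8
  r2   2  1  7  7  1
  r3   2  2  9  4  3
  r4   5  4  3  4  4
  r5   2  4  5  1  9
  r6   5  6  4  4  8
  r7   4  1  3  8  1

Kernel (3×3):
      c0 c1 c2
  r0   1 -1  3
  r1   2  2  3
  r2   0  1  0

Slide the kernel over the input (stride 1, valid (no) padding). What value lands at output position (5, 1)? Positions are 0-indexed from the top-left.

The receptive field on the input at this output position is [4 5 1 / 6 4 4 / 1 3 8]. Elementwise product with the kernel and sum: 4·1 + 5·-1 + 1·3 + 6·2 + 4·2 + 4·3 + 3·1.

37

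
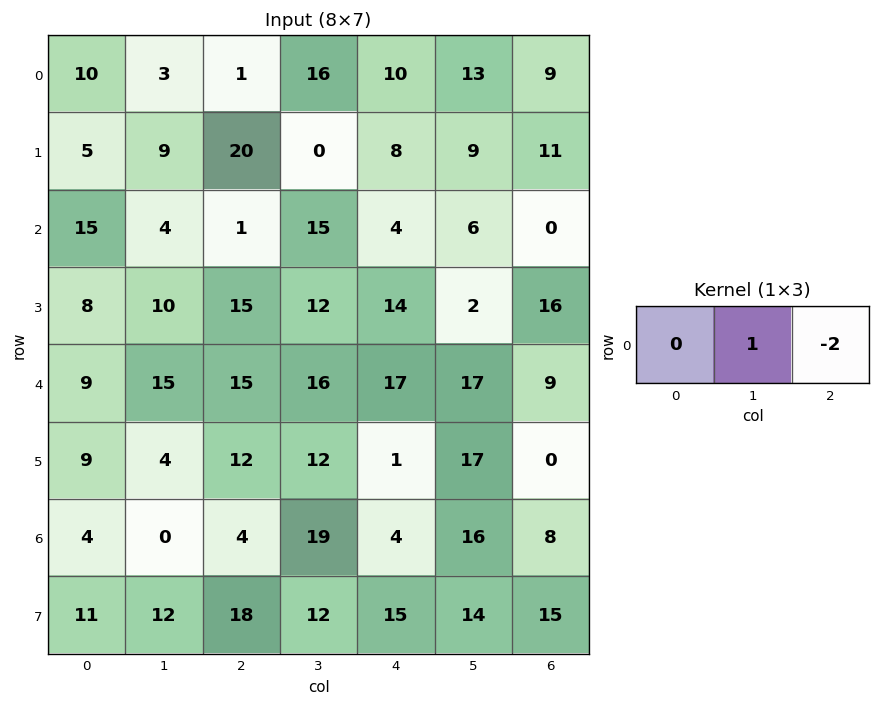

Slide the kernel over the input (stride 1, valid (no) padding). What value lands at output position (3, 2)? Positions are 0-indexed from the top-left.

The receptive field on the input at this output position is [15 12 14]. Elementwise product with the kernel and sum: 12·1 + 14·-2.

-16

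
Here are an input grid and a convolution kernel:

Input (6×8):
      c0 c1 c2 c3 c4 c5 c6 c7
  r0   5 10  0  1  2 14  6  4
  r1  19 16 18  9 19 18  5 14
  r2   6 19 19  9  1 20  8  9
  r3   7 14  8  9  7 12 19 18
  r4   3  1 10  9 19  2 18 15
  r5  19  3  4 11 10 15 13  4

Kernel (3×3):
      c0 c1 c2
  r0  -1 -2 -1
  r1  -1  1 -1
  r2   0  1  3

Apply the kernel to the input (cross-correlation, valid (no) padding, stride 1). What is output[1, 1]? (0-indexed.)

The receptive field on the input at this output position is [16 18 9 / 19 19 9 / 14 8 9]. Elementwise product with the kernel and sum: 16·-1 + 18·-2 + 9·-1 + 19·-1 + 19·1 + 9·-1 + 8·1 + 9·3.

-35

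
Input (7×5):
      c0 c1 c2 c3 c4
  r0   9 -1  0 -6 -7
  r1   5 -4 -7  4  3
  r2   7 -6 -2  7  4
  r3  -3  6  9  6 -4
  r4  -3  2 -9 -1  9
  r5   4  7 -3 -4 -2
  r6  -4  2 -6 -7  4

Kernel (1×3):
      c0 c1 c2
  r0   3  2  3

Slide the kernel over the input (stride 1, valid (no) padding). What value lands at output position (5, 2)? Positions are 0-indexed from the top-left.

-23

The receptive field on the input at this output position is [-3 -4 -2]. Elementwise product with the kernel and sum: -3·3 + -4·2 + -2·3.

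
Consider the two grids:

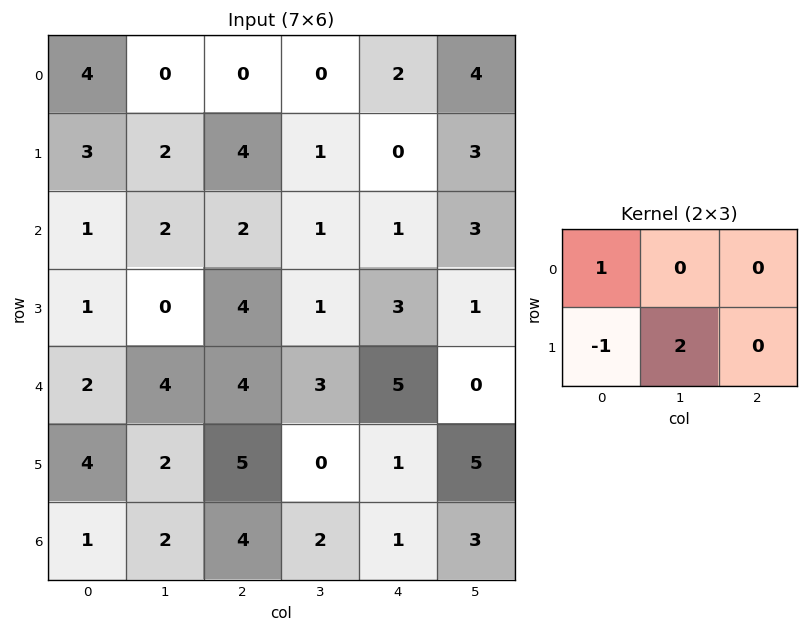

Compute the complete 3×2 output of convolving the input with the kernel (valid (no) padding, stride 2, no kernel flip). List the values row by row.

Output[0,0]: The receptive field on the input at this output position is [4 0 0 / 3 2 4]. Elementwise product with the kernel and sum: 4·1 + 3·-1 + 2·2.

5 -2
0 0
2 -1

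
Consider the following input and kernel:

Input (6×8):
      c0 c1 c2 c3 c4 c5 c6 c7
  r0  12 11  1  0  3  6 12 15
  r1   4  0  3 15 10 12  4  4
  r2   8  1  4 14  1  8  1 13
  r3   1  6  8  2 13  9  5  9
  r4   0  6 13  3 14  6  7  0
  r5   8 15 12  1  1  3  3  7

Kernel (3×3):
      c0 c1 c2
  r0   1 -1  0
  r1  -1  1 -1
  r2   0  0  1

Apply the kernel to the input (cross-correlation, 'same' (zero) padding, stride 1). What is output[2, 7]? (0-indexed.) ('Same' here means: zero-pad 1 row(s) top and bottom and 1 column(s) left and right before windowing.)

12

The receptive field on the zero-padded input at this output position is [4 4 0 / 1 13 0 / 5 9 0]. Elementwise product with the kernel and sum: 4·1 + 4·-1 + 1·-1 + 13·1 + 0·-1 + 0·1.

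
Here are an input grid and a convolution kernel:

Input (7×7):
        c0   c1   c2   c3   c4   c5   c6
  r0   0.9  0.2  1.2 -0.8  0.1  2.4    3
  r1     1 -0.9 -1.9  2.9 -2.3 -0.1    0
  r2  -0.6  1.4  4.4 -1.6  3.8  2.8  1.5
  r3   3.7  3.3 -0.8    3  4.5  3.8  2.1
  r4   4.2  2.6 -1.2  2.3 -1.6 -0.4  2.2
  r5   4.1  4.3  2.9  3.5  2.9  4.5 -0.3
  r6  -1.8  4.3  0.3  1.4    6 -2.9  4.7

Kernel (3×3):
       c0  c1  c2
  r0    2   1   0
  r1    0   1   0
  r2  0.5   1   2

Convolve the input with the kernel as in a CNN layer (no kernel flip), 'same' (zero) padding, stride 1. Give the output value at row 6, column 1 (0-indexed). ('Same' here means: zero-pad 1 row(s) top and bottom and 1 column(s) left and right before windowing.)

The receptive field on the zero-padded input at this output position is [4.1 4.3 2.9 / -1.8 4.3 0.3 / 0 0 0]. Elementwise product with the kernel and sum: 4.1·2 + 4.3·1 + 4.3·1 + 0·0.5 + 0·1 + 0·2.

16.8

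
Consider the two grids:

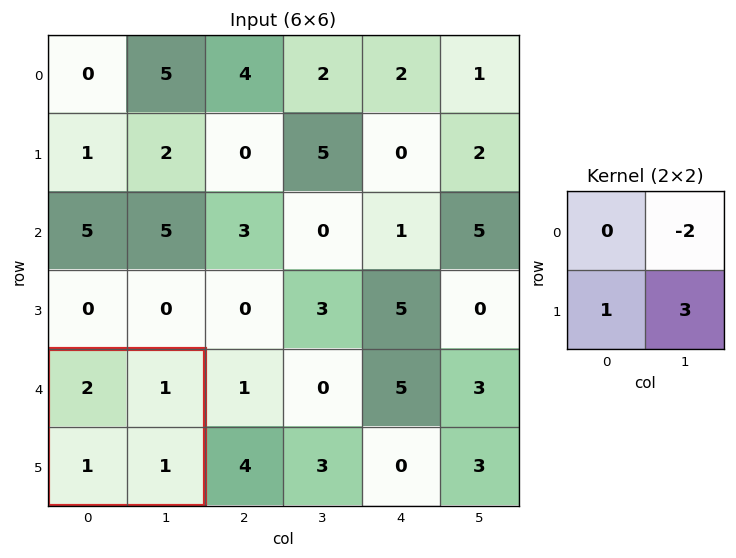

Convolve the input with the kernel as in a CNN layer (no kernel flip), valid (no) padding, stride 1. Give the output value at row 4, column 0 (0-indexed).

The receptive field on the input at this output position is [2 1 / 1 1]. Elementwise product with the kernel and sum: 1·-2 + 1·1 + 1·3.

2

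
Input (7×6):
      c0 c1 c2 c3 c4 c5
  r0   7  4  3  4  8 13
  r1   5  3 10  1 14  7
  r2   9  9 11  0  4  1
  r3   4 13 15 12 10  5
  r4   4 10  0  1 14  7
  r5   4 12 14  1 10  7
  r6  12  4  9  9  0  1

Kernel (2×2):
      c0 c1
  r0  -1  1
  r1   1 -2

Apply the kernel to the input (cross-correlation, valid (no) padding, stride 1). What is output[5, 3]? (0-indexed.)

18

The receptive field on the input at this output position is [1 10 / 9 0]. Elementwise product with the kernel and sum: 1·-1 + 10·1 + 9·1 + 0·-2.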